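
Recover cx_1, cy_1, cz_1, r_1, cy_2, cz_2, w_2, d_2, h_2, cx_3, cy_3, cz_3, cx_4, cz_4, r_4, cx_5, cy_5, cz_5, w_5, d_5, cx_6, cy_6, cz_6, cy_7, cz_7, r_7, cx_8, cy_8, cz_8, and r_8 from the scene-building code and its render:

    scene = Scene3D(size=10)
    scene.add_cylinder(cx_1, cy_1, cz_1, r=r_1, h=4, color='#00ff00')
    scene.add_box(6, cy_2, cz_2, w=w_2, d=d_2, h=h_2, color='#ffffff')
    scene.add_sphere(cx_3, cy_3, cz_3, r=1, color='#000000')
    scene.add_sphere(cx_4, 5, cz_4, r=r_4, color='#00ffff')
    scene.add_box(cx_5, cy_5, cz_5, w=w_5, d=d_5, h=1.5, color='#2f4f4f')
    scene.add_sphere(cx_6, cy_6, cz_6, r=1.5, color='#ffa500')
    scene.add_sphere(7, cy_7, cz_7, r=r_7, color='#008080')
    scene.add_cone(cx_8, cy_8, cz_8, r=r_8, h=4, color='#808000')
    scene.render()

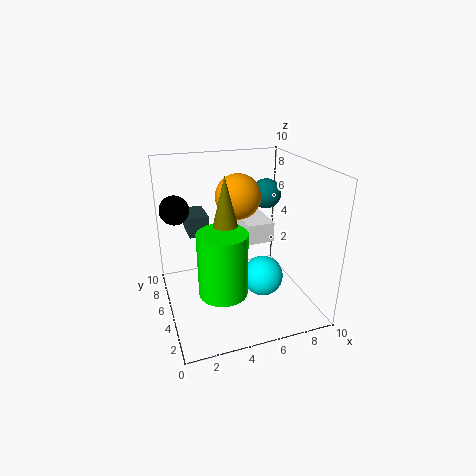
cx_1 = 3, cy_1 = 2, cz_1 = 3, r_1 = 1.5, cy_2 = 5.5, cz_2 = 4, w_2 = 2, d_2 = 3, h_2 = 1.5, cx_3 = 1, cy_3 = 6.5, cz_3 = 7, cx_4 = 7, cz_4 = 1.5, r_4 = 1.5, cx_5 = 2, cy_5 = 7, cz_5 = 4.5, w_5 = 1.5, d_5 = 2.5, cx_6 = 5, cy_6 = 5, cz_6 = 8, cy_7 = 5, cz_7 = 8, r_7 = 1, cx_8 = 3.5, cy_8 = 3, cz_8 = 6, r_8 = 1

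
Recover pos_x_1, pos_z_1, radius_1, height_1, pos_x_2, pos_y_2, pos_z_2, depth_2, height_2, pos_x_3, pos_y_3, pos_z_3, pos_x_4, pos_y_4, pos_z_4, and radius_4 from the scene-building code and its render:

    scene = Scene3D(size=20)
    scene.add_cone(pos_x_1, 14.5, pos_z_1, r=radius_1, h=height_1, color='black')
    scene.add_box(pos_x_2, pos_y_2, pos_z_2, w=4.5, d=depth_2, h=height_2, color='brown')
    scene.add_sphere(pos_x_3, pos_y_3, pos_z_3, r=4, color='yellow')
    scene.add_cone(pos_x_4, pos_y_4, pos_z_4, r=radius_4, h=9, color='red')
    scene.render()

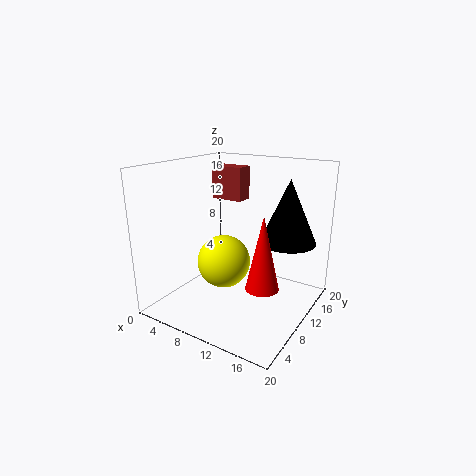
pos_x_1 = 15.5, pos_z_1 = 9, radius_1 = 4, height_1 = 9, pos_x_2 = 5.5, pos_y_2 = 10.5, pos_z_2 = 15, depth_2 = 2.5, height_2 = 4.5, pos_x_3 = 6.5, pos_y_3 = 11.5, pos_z_3 = 5, pos_x_4 = 16.5, pos_y_4 = 5, pos_z_4 = 6.5, radius_4 = 2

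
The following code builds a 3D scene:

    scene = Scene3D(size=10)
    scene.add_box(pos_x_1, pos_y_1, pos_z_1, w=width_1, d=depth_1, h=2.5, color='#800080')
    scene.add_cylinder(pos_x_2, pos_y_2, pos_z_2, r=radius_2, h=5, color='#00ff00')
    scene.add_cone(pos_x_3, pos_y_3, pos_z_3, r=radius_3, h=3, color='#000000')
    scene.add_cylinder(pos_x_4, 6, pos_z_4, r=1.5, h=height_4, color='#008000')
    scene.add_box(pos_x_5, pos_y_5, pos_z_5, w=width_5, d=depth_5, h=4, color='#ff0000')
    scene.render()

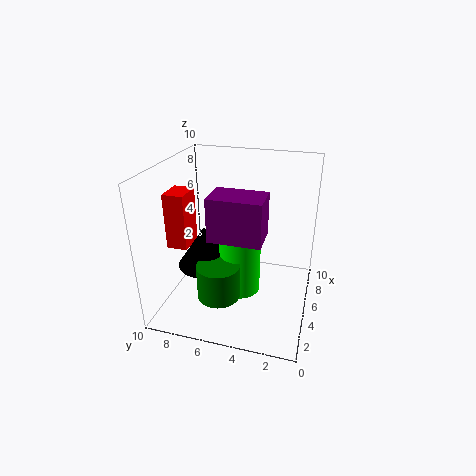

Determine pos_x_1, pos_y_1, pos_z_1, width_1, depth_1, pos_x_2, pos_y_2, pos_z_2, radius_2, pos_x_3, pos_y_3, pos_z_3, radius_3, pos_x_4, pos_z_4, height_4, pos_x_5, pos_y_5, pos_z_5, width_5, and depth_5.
pos_x_1 = 0.5
pos_y_1 = 2.5
pos_z_1 = 7
width_1 = 2
depth_1 = 3
pos_x_2 = 5.5
pos_y_2 = 5
pos_z_2 = 0.5
radius_2 = 1.5
pos_x_3 = 5
pos_y_3 = 7.5
pos_z_3 = 2.5
radius_3 = 2
pos_x_4 = 3.5
pos_z_4 = 1
height_4 = 2.5
pos_x_5 = 4
pos_y_5 = 8.5
pos_z_5 = 4
width_5 = 2
depth_5 = 1.5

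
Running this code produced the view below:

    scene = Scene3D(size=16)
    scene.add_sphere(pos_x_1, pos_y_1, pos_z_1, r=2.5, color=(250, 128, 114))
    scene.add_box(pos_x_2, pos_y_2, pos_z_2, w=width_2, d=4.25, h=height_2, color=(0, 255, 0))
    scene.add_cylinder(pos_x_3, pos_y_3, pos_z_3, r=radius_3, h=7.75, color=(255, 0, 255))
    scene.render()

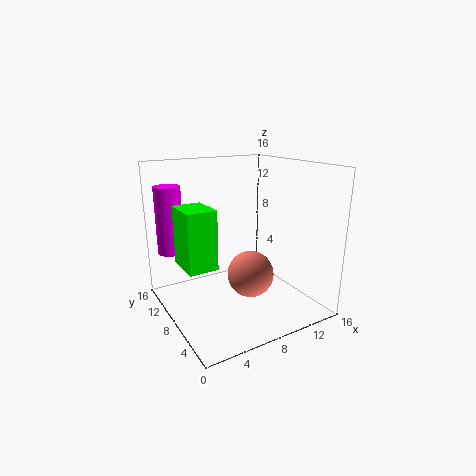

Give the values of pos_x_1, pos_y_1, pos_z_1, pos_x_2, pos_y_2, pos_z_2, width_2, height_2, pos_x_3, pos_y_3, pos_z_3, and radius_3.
pos_x_1 = 8.25; pos_y_1 = 5.75; pos_z_1 = 4.5; pos_x_2 = 1.75; pos_y_2 = 7; pos_z_2 = 5.25; width_2 = 3.25; height_2 = 6.5; pos_x_3 = 2; pos_y_3 = 13.25; pos_z_3 = 5.75; radius_3 = 1.5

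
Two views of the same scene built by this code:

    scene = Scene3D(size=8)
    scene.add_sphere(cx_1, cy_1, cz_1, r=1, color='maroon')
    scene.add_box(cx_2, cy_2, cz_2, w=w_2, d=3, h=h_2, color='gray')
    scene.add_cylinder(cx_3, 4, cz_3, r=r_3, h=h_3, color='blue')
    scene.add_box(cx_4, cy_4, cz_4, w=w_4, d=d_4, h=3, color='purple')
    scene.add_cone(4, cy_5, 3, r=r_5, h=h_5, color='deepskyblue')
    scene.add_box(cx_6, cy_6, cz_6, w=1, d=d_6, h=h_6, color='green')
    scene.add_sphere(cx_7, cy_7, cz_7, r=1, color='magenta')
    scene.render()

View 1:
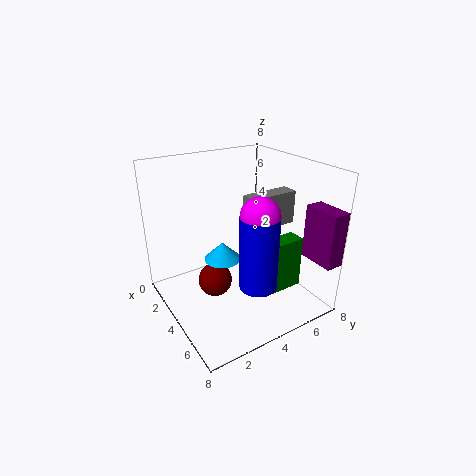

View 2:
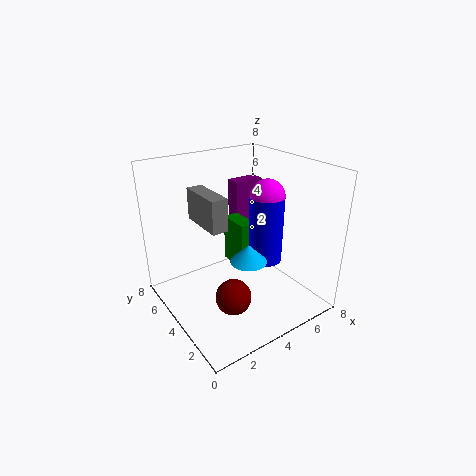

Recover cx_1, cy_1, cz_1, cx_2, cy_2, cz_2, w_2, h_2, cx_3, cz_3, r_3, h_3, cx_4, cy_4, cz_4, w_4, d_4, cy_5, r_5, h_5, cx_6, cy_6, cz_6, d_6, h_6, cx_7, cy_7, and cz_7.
cx_1 = 3, cy_1 = 3, cz_1 = 1, cx_2 = 3, cy_2 = 5, cz_2 = 4, w_2 = 1, h_2 = 2, cx_3 = 6, cz_3 = 2, r_3 = 1, h_3 = 4, cx_4 = 6, cy_4 = 7, cz_4 = 3, w_4 = 2, d_4 = 1, cy_5 = 3, r_5 = 1, h_5 = 1, cx_6 = 5, cy_6 = 5, cz_6 = 1, d_6 = 2, h_6 = 3, cx_7 = 6, cy_7 = 4, cz_7 = 6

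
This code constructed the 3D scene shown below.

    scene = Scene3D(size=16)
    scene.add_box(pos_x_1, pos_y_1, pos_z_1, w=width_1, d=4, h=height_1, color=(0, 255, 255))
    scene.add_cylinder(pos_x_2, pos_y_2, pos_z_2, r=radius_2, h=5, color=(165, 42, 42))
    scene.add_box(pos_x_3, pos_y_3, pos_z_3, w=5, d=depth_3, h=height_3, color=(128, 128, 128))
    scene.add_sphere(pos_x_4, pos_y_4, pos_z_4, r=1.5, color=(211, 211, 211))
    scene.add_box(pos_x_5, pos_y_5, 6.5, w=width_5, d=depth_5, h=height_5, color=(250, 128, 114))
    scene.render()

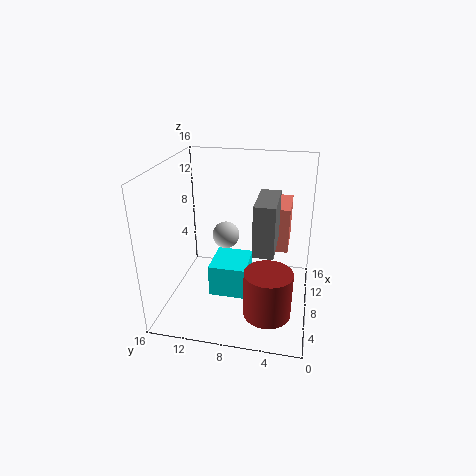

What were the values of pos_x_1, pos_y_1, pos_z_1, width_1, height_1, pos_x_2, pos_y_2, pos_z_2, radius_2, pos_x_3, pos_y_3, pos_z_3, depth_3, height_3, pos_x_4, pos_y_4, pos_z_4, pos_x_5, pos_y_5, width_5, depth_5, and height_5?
pos_x_1 = 4.5, pos_y_1 = 6.5, pos_z_1 = 2.5, width_1 = 4.5, height_1 = 3.5, pos_x_2 = 4, pos_y_2 = 4, pos_z_2 = 1.5, radius_2 = 2.5, pos_x_3 = 2.5, pos_y_3 = 3.5, pos_z_3 = 9, depth_3 = 2, height_3 = 5, pos_x_4 = 8.5, pos_y_4 = 9.5, pos_z_4 = 8, pos_x_5 = 8.5, pos_y_5 = 2.5, width_5 = 5, depth_5 = 2, height_5 = 5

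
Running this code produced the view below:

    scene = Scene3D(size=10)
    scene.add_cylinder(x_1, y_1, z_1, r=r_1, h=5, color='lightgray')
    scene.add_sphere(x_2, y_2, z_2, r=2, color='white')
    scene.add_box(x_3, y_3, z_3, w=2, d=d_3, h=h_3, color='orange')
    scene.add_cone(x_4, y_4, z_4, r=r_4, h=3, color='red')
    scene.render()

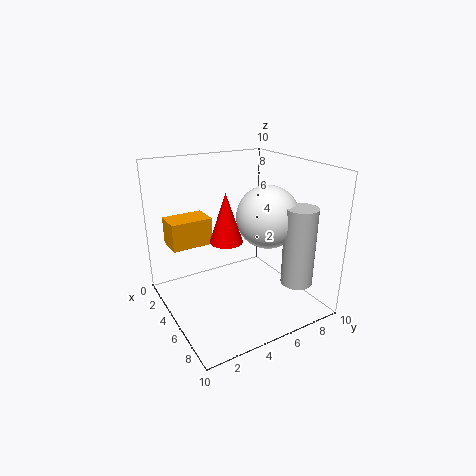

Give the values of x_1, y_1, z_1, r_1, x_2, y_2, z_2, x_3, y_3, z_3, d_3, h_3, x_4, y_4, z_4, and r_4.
x_1 = 9; y_1 = 7; z_1 = 3; r_1 = 1; x_2 = 7; y_2 = 6; z_2 = 7; x_3 = 1; y_3 = 1; z_3 = 4; d_3 = 3; h_3 = 2; x_4 = 7; y_4 = 3; z_4 = 6; r_4 = 1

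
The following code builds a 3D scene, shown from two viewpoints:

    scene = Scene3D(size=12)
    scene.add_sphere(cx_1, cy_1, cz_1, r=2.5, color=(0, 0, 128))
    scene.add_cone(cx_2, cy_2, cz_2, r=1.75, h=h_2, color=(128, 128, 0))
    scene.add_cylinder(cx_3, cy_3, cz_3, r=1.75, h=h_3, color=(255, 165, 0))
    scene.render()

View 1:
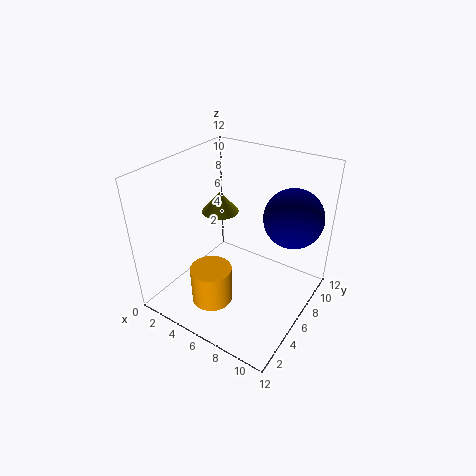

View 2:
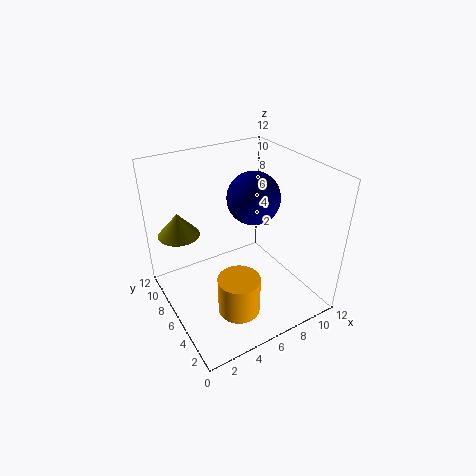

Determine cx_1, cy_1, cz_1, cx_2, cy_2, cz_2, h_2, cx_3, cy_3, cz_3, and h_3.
cx_1 = 9.5
cy_1 = 9
cz_1 = 7.5
cx_2 = 2
cy_2 = 9
cz_2 = 6
h_2 = 2
cx_3 = 4.75
cy_3 = 3.75
cz_3 = 0.5
h_3 = 3.25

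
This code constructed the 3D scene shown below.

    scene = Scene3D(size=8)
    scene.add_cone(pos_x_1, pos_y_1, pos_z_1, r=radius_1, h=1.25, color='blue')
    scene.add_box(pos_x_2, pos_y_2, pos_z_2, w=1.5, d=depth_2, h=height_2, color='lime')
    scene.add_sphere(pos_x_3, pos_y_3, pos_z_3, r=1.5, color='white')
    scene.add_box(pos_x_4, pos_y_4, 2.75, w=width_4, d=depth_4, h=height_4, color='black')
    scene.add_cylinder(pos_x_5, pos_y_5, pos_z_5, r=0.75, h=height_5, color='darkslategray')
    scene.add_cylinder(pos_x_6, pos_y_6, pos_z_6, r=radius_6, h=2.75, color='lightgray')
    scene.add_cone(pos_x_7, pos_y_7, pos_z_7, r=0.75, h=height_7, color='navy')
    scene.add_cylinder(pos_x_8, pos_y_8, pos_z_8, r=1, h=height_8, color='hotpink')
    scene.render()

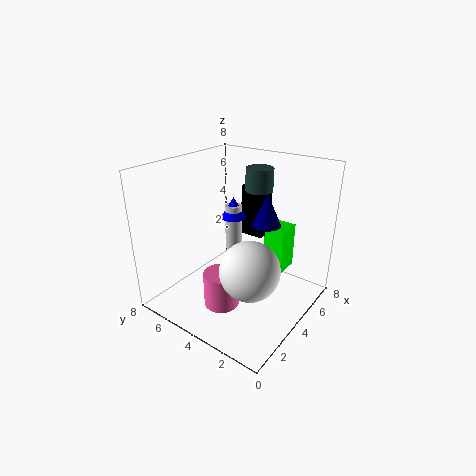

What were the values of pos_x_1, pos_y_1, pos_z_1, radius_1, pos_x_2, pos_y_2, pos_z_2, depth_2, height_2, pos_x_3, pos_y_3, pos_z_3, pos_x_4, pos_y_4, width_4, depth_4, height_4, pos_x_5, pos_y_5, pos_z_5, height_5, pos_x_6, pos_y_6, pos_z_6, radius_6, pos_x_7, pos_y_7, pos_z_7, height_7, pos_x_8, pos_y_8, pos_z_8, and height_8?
pos_x_1 = 5.25; pos_y_1 = 5.25; pos_z_1 = 4.5; radius_1 = 0.75; pos_x_2 = 6; pos_y_2 = 2.25; pos_z_2 = 1.25; depth_2 = 1.25; height_2 = 2.75; pos_x_3 = 2.25; pos_y_3 = 2; pos_z_3 = 3.5; pos_x_4 = 6.75; pos_y_4 = 4.25; width_4 = 1.25; depth_4 = 1.5; height_4 = 3.25; pos_x_5 = 5.25; pos_y_5 = 3.5; pos_z_5 = 6.5; height_5 = 1.25; pos_x_6 = 5.25; pos_y_6 = 5.25; pos_z_6 = 2.5; radius_6 = 0.5; pos_x_7 = 4.5; pos_y_7 = 2.5; pos_z_7 = 5; height_7 = 1.75; pos_x_8 = 2.75; pos_y_8 = 4.25; pos_z_8 = 0.25; height_8 = 2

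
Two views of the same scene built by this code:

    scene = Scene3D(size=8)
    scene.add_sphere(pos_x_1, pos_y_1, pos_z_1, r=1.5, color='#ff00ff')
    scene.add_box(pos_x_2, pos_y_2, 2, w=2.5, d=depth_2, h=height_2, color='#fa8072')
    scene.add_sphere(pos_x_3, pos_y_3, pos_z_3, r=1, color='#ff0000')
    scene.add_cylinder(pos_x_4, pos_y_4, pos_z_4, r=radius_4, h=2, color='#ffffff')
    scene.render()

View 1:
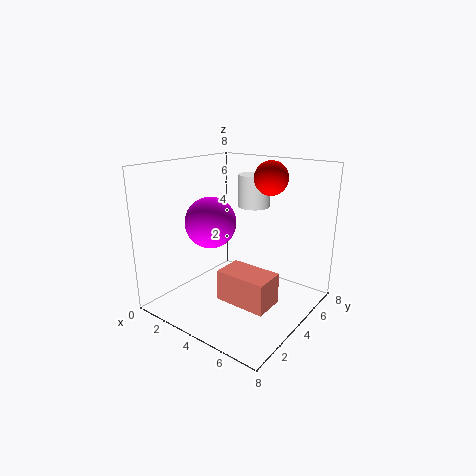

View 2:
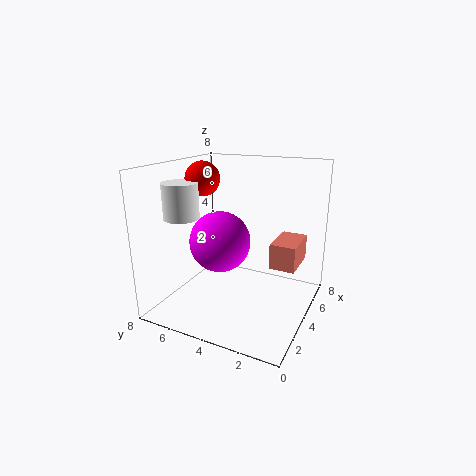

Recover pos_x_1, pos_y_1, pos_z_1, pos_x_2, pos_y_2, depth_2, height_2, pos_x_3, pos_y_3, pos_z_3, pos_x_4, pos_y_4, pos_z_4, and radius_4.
pos_x_1 = 2, pos_y_1 = 4, pos_z_1 = 4.5, pos_x_2 = 5, pos_y_2 = 1, depth_2 = 1.5, height_2 = 1.5, pos_x_3 = 4.5, pos_y_3 = 6.5, pos_z_3 = 7, pos_x_4 = 3, pos_y_4 = 7, pos_z_4 = 5, radius_4 = 1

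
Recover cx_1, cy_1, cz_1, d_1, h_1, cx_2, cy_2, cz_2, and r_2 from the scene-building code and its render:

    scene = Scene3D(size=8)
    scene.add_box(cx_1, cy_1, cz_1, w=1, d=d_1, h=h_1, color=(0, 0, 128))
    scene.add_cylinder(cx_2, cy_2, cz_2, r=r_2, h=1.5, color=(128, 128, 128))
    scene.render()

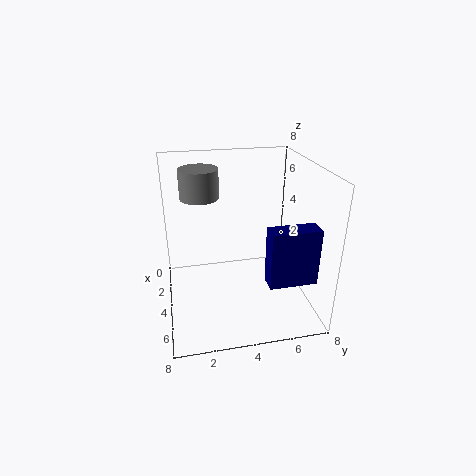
cx_1 = 6
cy_1 = 5
cz_1 = 2.5
d_1 = 2.5
h_1 = 3
cx_2 = 4
cy_2 = 2
cz_2 = 6.5
r_2 = 1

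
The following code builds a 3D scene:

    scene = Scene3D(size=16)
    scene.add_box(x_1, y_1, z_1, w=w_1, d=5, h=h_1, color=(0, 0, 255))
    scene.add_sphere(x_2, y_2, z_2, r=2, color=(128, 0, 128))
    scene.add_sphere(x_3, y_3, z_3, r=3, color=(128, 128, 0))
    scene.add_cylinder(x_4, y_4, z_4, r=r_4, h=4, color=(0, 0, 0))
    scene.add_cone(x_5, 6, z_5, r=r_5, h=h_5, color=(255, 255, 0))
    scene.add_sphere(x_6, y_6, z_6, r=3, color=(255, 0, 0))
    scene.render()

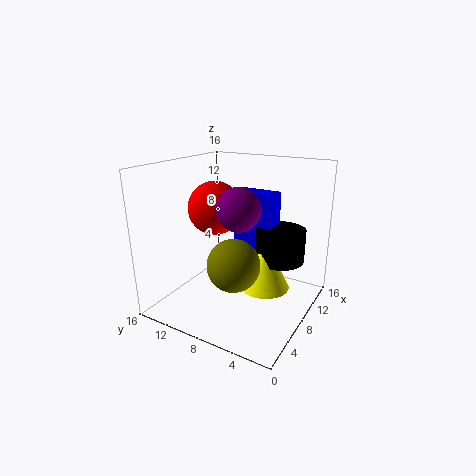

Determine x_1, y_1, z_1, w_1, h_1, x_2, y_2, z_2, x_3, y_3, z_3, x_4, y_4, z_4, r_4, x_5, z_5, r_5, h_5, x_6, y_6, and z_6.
x_1 = 12; y_1 = 6; z_1 = 5; w_1 = 3; h_1 = 7; x_2 = 3; y_2 = 5; z_2 = 13; x_3 = 7; y_3 = 8; z_3 = 5; x_4 = 13; y_4 = 5; z_4 = 4; r_4 = 3; x_5 = 11; z_5 = 1; r_5 = 3; h_5 = 6; x_6 = 8; y_6 = 11; z_6 = 11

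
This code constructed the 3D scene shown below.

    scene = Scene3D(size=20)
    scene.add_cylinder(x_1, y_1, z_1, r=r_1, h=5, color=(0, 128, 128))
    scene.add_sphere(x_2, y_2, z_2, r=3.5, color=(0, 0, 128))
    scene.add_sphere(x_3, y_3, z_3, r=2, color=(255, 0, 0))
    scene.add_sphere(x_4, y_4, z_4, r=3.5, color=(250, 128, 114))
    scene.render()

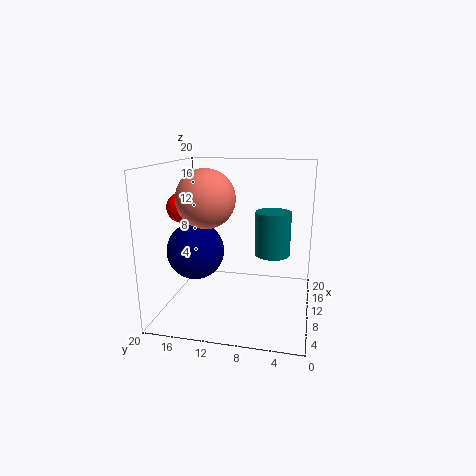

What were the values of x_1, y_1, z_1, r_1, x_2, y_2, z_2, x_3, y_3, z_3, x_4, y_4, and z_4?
x_1 = 3.5, y_1 = 4.5, z_1 = 10.5, r_1 = 2, x_2 = 4, y_2 = 14, z_2 = 10, x_3 = 7.5, y_3 = 17, z_3 = 14.5, x_4 = 4, y_4 = 12.5, z_4 = 16.5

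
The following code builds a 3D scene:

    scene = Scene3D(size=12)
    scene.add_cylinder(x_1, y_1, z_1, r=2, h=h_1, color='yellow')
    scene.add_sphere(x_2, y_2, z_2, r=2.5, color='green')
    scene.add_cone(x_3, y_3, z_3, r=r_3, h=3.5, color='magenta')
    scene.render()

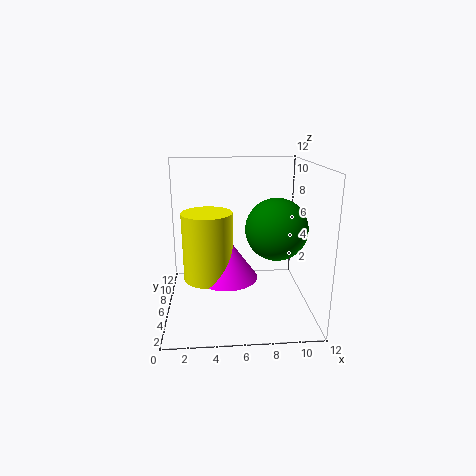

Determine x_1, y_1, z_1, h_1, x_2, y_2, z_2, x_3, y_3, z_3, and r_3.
x_1 = 3.5, y_1 = 5, z_1 = 3, h_1 = 5.5, x_2 = 9, y_2 = 5, z_2 = 7, x_3 = 5, y_3 = 5, z_3 = 3, r_3 = 2.5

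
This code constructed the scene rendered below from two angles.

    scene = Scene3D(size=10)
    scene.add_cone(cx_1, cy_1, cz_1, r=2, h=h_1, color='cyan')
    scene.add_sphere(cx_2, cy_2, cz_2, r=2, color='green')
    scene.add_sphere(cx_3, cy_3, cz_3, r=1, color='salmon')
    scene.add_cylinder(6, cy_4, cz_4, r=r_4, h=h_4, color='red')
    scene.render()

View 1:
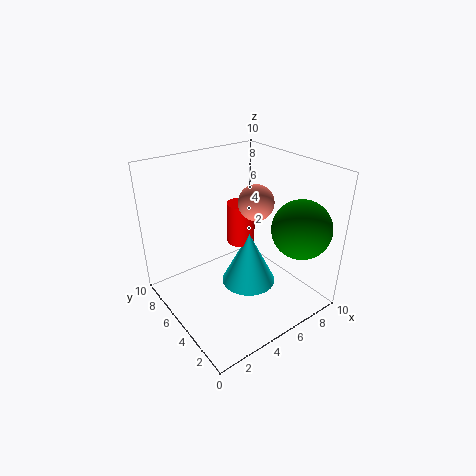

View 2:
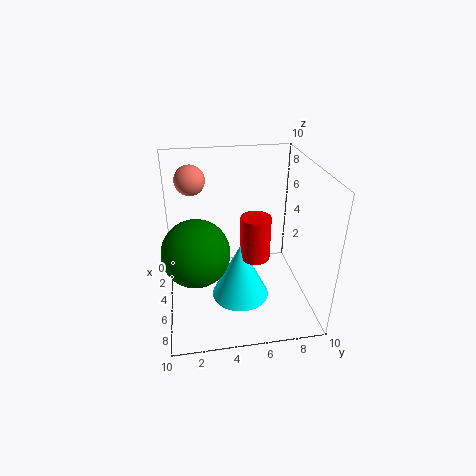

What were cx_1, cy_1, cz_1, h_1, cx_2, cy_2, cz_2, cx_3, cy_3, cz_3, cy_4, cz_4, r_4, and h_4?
cx_1 = 6
cy_1 = 5
cz_1 = 1
h_1 = 4
cx_2 = 8
cy_2 = 2
cz_2 = 6
cx_3 = 4
cy_3 = 2
cz_3 = 9
cy_4 = 6
cz_4 = 4
r_4 = 1
h_4 = 3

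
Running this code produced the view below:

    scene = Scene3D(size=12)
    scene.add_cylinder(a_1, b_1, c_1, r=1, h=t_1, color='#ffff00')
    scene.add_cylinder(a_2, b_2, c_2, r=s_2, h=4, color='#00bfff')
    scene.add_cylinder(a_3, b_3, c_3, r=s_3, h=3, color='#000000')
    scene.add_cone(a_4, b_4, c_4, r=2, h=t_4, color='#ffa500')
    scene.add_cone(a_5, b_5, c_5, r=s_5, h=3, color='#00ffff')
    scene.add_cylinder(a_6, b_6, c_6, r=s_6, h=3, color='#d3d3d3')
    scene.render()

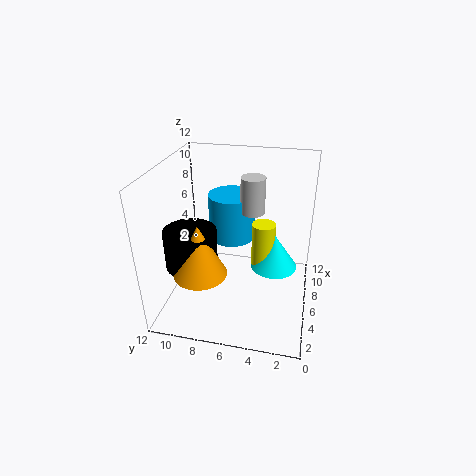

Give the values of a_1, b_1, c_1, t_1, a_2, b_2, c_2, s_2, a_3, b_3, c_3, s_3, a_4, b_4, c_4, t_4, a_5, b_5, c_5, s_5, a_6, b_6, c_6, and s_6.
a_1 = 7
b_1 = 4
c_1 = 3
t_1 = 4
a_2 = 8
b_2 = 7
c_2 = 5
s_2 = 2
a_3 = 3
b_3 = 9
c_3 = 5
s_3 = 2
a_4 = 2
b_4 = 8
c_4 = 5
t_4 = 4
a_5 = 7
b_5 = 3
c_5 = 3
s_5 = 2
a_6 = 7
b_6 = 5
c_6 = 8
s_6 = 1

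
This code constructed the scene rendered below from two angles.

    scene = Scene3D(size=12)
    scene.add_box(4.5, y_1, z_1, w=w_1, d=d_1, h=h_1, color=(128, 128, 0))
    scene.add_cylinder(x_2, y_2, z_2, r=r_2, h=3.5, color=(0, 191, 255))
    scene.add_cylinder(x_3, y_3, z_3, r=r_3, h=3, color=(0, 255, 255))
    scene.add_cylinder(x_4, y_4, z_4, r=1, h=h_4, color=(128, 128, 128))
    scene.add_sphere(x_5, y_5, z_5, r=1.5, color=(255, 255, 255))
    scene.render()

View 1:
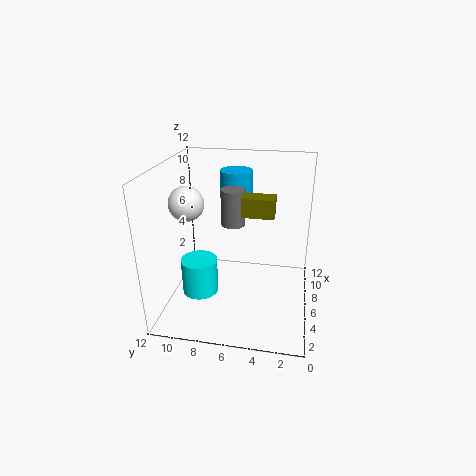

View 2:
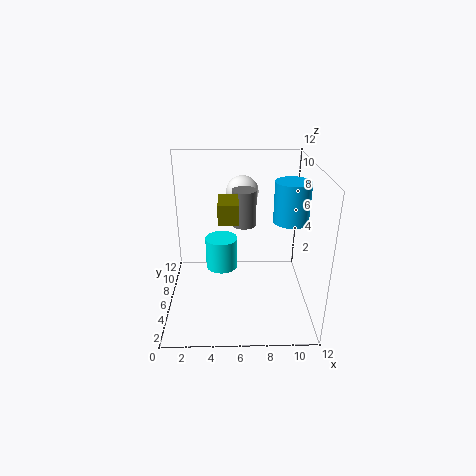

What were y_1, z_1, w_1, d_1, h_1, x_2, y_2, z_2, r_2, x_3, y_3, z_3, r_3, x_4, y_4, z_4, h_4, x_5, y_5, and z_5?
y_1 = 3, z_1 = 8.5, w_1 = 1.5, d_1 = 2.5, h_1 = 1.5, x_2 = 10.5, y_2 = 7, z_2 = 7, r_2 = 1.5, x_3 = 4.5, y_3 = 9, z_3 = 1.5, r_3 = 1.5, x_4 = 6.5, y_4 = 6.5, z_4 = 7, h_4 = 3, x_5 = 6.5, y_5 = 10.5, z_5 = 8.5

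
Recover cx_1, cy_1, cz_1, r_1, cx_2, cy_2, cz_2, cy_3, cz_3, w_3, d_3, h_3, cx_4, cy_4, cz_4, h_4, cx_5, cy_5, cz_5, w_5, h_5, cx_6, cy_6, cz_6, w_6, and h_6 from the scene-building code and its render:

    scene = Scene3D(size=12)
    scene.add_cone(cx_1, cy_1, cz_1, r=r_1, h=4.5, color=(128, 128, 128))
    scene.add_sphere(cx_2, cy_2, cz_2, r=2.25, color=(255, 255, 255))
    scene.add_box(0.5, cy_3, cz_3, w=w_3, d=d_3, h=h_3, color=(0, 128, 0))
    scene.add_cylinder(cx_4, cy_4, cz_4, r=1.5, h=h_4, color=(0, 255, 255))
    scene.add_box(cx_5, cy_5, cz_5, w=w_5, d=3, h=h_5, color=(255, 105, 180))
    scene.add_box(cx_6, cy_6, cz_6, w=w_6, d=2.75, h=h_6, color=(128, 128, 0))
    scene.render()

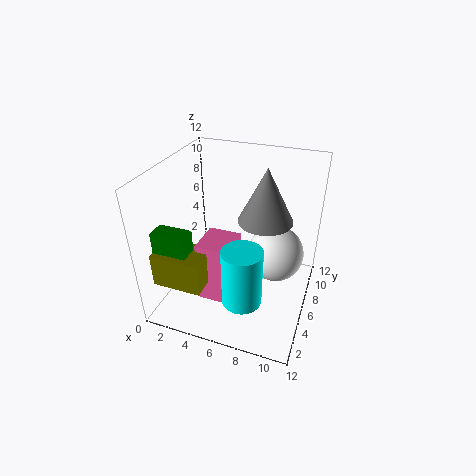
cx_1 = 8; cy_1 = 7; cz_1 = 7.5; r_1 = 2.25; cx_2 = 9.25; cy_2 = 6; cz_2 = 5.25; cy_3 = 1.75; cz_3 = 3; w_3 = 2.75; d_3 = 1.5; h_3 = 4.75; cx_4 = 7.75; cy_4 = 2; cz_4 = 3.25; h_4 = 4.5; cx_5 = 3.5; cy_5 = 3; cz_5 = 1.25; w_5 = 2.75; h_5 = 5.25; cx_6 = 0.5; cy_6 = 1.25; cz_6 = 3.25; w_6 = 4; h_6 = 2.75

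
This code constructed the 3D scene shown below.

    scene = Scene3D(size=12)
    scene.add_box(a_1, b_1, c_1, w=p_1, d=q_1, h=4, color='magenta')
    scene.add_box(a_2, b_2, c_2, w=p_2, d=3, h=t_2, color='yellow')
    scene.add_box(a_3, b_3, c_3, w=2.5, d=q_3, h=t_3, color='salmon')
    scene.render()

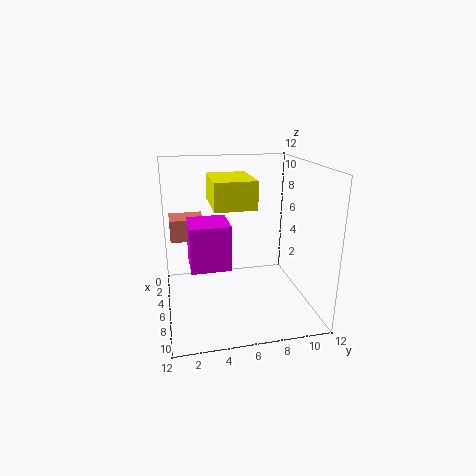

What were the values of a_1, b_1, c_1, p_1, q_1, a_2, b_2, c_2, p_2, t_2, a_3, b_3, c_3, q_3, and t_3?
a_1 = 2.5, b_1 = 2, c_1 = 3, p_1 = 3.5, q_1 = 3.5, a_2 = 6, b_2 = 3.5, c_2 = 9.5, p_2 = 4, t_2 = 2, a_3 = 1, b_3 = 0.5, c_3 = 5, q_3 = 3, t_3 = 2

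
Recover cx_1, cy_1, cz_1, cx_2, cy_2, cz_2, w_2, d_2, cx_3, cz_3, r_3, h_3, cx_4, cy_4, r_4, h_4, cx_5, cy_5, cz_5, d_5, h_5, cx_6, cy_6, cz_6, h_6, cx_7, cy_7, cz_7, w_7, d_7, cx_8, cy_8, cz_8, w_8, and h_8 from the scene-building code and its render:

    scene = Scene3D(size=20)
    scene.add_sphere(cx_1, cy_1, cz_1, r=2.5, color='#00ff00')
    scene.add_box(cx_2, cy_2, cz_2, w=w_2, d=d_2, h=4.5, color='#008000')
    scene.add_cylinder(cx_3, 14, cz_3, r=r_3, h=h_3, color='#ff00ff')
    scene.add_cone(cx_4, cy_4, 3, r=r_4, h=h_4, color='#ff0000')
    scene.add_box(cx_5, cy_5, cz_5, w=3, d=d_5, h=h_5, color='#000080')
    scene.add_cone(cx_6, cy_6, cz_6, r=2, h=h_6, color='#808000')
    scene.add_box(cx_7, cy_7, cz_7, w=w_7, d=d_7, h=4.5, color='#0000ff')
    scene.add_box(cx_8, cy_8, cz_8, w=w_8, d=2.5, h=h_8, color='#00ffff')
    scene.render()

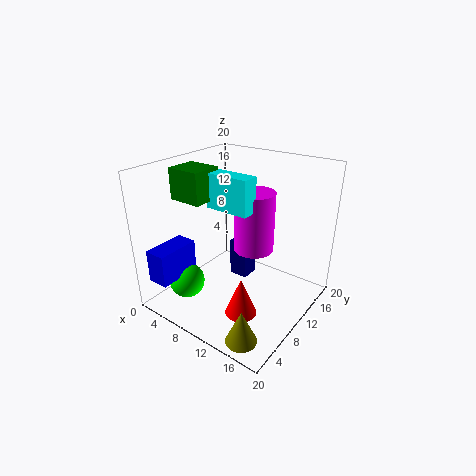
cx_1 = 4.5, cy_1 = 5, cz_1 = 3.5, cx_2 = 0.5, cy_2 = 7, cz_2 = 14.5, w_2 = 5, d_2 = 4.5, cx_3 = 10, cz_3 = 6.5, r_3 = 3, h_3 = 9, cx_4 = 14.5, cy_4 = 4.5, r_4 = 2, h_4 = 5, cx_5 = 5.5, cy_5 = 14, cz_5 = 0.5, d_5 = 3, h_5 = 6, cx_6 = 16, cy_6 = 2.5, cz_6 = 0.5, h_6 = 4.5, cx_7 = 2, cy_7 = 0.5, cz_7 = 5, w_7 = 3, d_7 = 6, cx_8 = 5, cy_8 = 9.5, cz_8 = 13.5, w_8 = 6.5, h_8 = 5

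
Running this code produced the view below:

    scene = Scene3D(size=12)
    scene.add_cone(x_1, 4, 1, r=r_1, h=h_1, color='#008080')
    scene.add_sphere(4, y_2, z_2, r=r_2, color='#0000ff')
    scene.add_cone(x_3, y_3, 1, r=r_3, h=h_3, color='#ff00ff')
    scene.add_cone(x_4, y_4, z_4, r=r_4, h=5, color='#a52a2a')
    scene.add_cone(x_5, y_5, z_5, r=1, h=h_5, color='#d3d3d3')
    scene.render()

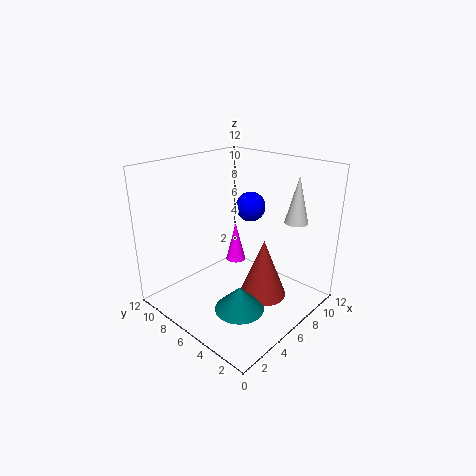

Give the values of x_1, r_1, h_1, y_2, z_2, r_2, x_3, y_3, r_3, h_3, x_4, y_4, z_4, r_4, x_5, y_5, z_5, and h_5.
x_1 = 4, r_1 = 2, h_1 = 2, y_2 = 3, z_2 = 10, r_2 = 1, x_3 = 10, y_3 = 10, r_3 = 1, h_3 = 4, x_4 = 7, y_4 = 4, z_4 = 1, r_4 = 2, x_5 = 10, y_5 = 3, z_5 = 7, h_5 = 4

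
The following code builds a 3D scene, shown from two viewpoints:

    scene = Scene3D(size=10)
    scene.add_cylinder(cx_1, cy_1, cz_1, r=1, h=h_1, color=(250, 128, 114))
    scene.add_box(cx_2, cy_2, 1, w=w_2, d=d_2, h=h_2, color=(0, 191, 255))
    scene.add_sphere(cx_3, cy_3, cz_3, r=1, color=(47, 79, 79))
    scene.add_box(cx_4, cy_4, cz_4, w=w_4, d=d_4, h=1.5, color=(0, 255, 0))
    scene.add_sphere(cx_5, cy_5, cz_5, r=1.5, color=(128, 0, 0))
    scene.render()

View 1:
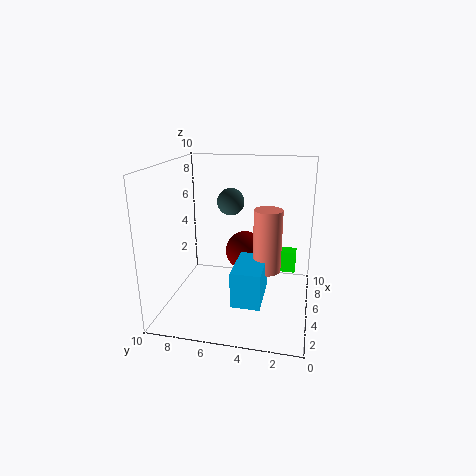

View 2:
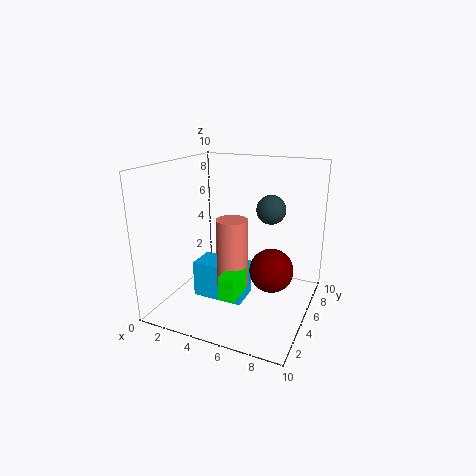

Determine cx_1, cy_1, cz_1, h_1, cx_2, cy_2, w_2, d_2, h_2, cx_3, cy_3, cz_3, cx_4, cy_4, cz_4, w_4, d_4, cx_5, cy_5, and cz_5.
cx_1 = 5.5; cy_1 = 3; cz_1 = 2.5; h_1 = 4.5; cx_2 = 2.5; cy_2 = 3; w_2 = 3.5; d_2 = 2; h_2 = 2.5; cx_3 = 7; cy_3 = 6; cz_3 = 7; cx_4 = 5.5; cy_4 = 1; cz_4 = 2.5; w_4 = 1; d_4 = 2; cx_5 = 7.5; cy_5 = 5; cz_5 = 3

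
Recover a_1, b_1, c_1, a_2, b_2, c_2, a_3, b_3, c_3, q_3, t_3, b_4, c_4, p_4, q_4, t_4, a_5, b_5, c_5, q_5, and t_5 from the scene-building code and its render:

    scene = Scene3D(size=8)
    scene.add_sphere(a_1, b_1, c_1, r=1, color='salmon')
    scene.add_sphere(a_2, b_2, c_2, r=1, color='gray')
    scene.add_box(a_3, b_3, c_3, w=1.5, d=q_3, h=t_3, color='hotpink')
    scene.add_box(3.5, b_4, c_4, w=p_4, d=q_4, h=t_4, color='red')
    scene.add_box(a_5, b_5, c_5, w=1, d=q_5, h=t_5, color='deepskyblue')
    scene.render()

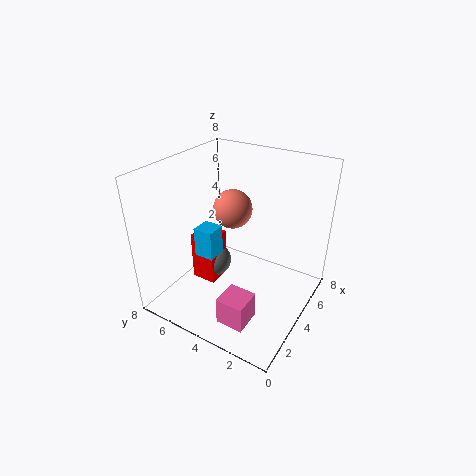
a_1 = 3.5, b_1 = 4, c_1 = 6, a_2 = 4.5, b_2 = 6, c_2 = 1.5, a_3 = 1, b_3 = 2, c_3 = 0.5, q_3 = 1.5, t_3 = 1.5, b_4 = 5.5, c_4 = 0.5, p_4 = 1.5, q_4 = 1.5, t_4 = 3, a_5 = 1.5, b_5 = 4, c_5 = 4, q_5 = 1, t_5 = 1.5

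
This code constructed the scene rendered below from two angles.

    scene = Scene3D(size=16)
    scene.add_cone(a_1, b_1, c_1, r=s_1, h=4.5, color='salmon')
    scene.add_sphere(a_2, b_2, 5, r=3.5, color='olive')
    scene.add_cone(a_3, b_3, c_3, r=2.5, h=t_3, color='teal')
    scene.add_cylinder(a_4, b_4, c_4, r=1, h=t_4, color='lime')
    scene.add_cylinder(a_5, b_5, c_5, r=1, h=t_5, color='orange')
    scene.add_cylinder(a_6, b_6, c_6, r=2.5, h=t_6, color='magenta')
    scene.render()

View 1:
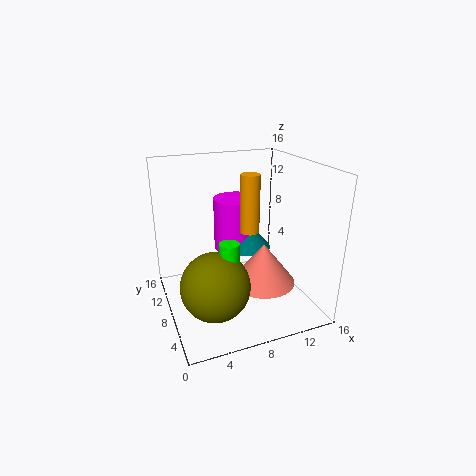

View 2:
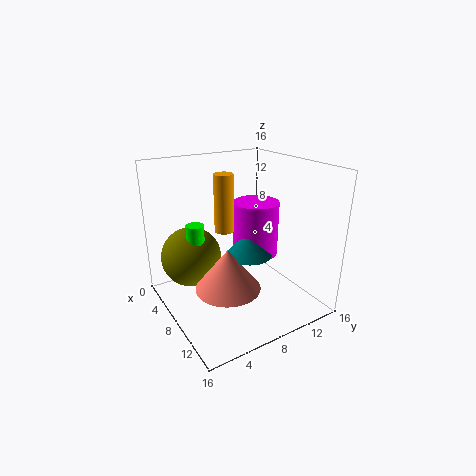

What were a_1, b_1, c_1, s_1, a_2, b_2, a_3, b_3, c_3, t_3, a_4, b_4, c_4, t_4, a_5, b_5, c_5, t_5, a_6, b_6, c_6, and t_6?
a_1 = 10
b_1 = 5.5
c_1 = 3.5
s_1 = 3.5
a_2 = 4
b_2 = 4
a_3 = 9.5
b_3 = 8.5
c_3 = 6.5
t_3 = 3
a_4 = 5.5
b_4 = 4
c_4 = 6.5
t_4 = 3
a_5 = 8.5
b_5 = 6
c_5 = 9.5
t_5 = 6
a_6 = 8.5
b_6 = 10
c_6 = 6
t_6 = 6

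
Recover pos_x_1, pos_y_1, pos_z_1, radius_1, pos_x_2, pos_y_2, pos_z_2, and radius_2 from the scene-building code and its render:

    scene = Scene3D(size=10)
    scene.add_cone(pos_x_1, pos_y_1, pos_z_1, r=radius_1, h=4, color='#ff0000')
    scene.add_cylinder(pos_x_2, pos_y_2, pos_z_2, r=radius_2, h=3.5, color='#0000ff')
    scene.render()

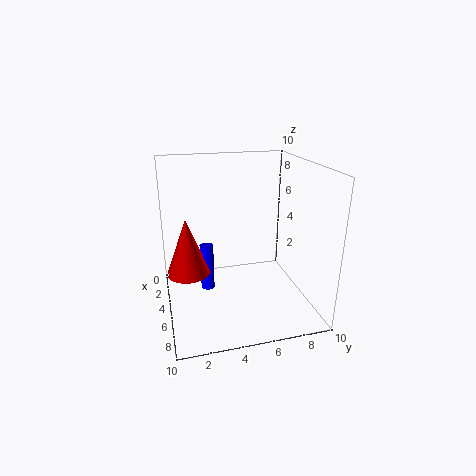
pos_x_1 = 4.5, pos_y_1 = 1.5, pos_z_1 = 2.5, radius_1 = 1.5, pos_x_2 = 3.5, pos_y_2 = 3, pos_z_2 = 0.5, radius_2 = 0.5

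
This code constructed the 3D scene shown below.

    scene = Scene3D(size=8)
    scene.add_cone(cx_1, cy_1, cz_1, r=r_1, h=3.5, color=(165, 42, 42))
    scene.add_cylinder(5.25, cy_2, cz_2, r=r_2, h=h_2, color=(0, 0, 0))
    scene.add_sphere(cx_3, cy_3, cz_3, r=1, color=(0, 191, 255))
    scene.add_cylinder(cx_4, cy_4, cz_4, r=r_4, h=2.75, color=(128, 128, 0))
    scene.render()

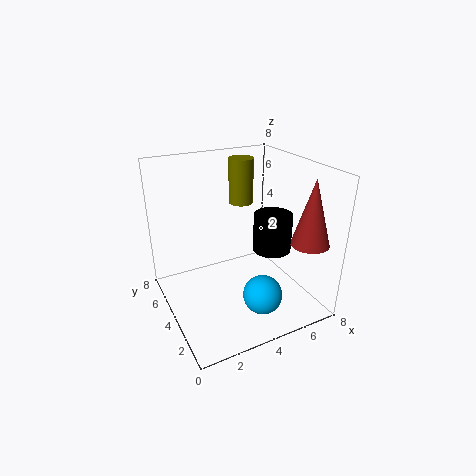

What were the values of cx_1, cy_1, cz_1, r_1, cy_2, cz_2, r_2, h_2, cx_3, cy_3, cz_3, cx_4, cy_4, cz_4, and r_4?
cx_1 = 6.75, cy_1 = 1.25, cz_1 = 4.25, r_1 = 1, cy_2 = 2.5, cz_2 = 3.75, r_2 = 1, h_2 = 2, cx_3 = 4, cy_3 = 1.25, cz_3 = 2, cx_4 = 5.5, cy_4 = 6.5, cz_4 = 5, r_4 = 0.75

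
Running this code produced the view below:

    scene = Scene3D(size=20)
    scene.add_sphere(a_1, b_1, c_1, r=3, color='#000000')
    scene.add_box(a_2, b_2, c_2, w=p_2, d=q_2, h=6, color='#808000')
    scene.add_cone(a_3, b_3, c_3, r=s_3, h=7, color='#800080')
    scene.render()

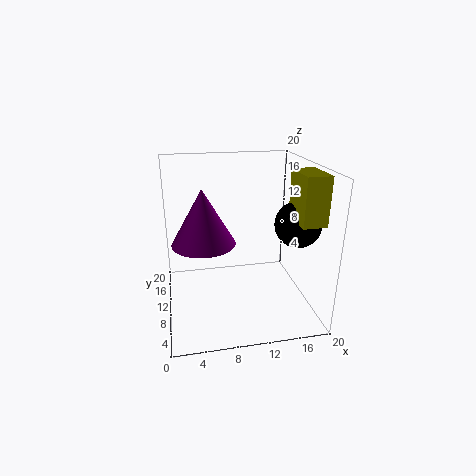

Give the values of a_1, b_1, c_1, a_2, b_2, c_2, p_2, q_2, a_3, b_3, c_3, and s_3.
a_1 = 17; b_1 = 6; c_1 = 13; a_2 = 16; b_2 = 2; c_2 = 14; p_2 = 3; q_2 = 5; a_3 = 5; b_3 = 7; c_3 = 11; s_3 = 4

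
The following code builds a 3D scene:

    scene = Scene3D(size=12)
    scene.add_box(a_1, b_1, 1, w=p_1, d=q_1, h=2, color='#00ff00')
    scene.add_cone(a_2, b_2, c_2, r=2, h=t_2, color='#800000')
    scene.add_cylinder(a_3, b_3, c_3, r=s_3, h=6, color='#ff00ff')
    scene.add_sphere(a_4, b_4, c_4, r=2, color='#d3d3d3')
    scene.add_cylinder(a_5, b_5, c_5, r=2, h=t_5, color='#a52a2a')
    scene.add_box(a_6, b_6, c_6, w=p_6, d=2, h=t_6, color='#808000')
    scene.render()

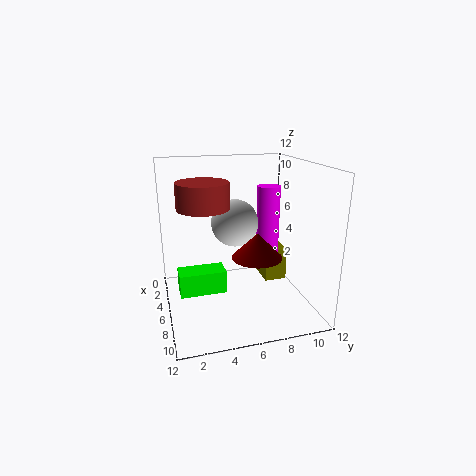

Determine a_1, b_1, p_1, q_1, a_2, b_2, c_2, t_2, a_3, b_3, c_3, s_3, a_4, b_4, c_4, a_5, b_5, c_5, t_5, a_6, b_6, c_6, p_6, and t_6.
a_1 = 4; b_1 = 1; p_1 = 2; q_1 = 4; a_2 = 8; b_2 = 7; c_2 = 5; t_2 = 2; a_3 = 5; b_3 = 9; c_3 = 4; s_3 = 1; a_4 = 5; b_4 = 6; c_4 = 7; a_5 = 7; b_5 = 3; c_5 = 9; t_5 = 2; a_6 = 1; b_6 = 9; c_6 = 1; p_6 = 4; t_6 = 3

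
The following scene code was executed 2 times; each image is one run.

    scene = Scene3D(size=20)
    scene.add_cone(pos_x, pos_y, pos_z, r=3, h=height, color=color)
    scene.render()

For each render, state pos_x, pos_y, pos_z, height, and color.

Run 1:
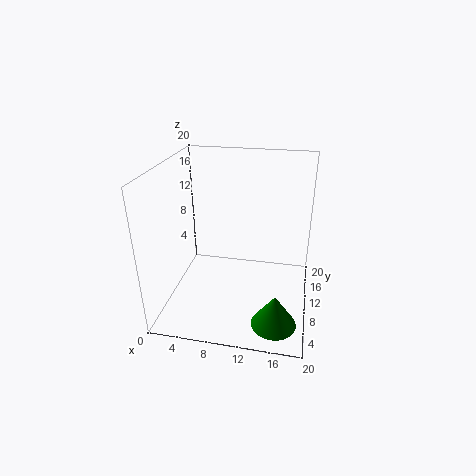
pos_x = 16, pos_y = 4.5, pos_z = 0.5, height = 4.5, color = 'green'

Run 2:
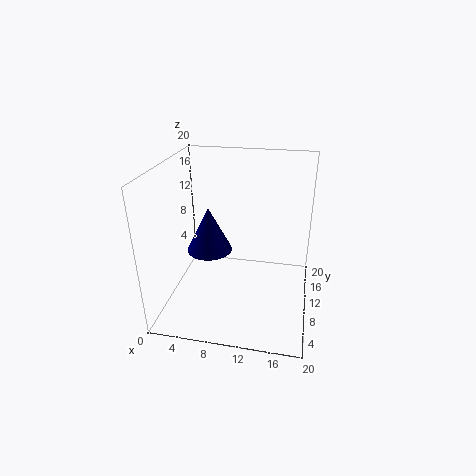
pos_x = 6.5, pos_y = 8, pos_z = 9, height = 6, color = 'navy'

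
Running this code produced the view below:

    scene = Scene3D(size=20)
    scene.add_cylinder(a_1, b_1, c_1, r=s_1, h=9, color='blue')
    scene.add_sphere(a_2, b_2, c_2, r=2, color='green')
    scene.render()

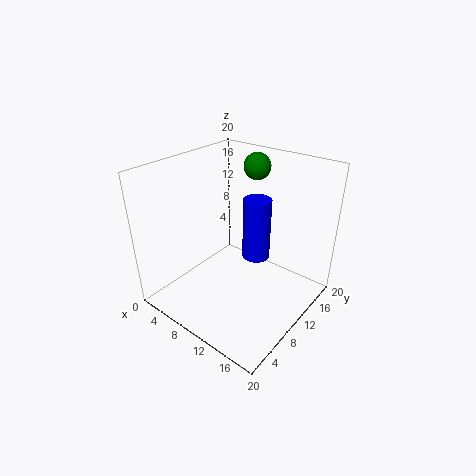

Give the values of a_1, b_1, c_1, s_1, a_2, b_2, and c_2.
a_1 = 11
b_1 = 13
c_1 = 6
s_1 = 2
a_2 = 8
b_2 = 17
c_2 = 18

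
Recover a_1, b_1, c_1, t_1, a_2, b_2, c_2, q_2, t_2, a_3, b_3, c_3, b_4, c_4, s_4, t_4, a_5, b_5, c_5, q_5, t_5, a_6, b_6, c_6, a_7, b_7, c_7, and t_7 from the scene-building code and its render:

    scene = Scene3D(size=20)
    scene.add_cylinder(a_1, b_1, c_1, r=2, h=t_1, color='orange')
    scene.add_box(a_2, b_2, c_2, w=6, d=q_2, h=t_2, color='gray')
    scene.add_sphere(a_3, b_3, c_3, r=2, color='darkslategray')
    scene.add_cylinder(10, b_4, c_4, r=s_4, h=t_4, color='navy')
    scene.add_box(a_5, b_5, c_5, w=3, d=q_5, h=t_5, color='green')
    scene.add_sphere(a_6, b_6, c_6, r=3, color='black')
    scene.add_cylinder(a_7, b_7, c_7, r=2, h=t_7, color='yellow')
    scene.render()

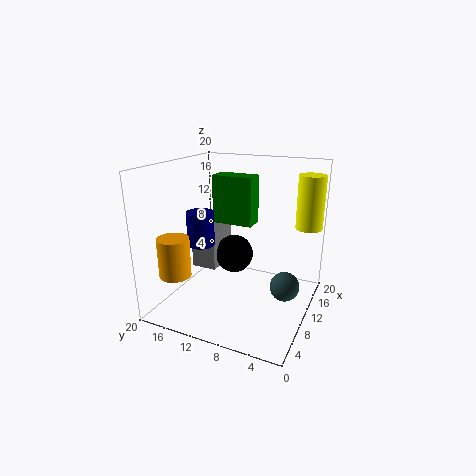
a_1 = 2; b_1 = 15; c_1 = 7; t_1 = 5; a_2 = 12; b_2 = 15; c_2 = 3; q_2 = 4; t_2 = 6; a_3 = 10; b_3 = 3; c_3 = 4; b_4 = 16; c_4 = 8; s_4 = 2; t_4 = 5; a_5 = 12; b_5 = 9; c_5 = 11; q_5 = 6; t_5 = 7; a_6 = 15; b_6 = 13; c_6 = 5; a_7 = 18; b_7 = 2; c_7 = 10; t_7 = 8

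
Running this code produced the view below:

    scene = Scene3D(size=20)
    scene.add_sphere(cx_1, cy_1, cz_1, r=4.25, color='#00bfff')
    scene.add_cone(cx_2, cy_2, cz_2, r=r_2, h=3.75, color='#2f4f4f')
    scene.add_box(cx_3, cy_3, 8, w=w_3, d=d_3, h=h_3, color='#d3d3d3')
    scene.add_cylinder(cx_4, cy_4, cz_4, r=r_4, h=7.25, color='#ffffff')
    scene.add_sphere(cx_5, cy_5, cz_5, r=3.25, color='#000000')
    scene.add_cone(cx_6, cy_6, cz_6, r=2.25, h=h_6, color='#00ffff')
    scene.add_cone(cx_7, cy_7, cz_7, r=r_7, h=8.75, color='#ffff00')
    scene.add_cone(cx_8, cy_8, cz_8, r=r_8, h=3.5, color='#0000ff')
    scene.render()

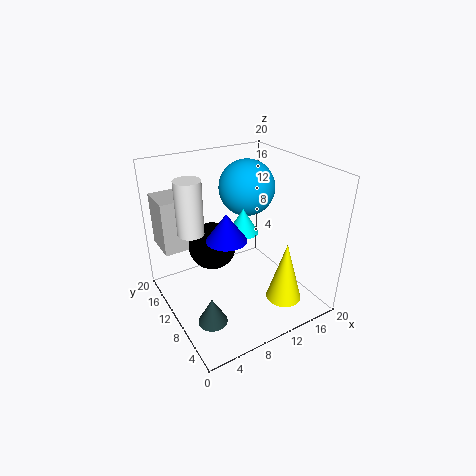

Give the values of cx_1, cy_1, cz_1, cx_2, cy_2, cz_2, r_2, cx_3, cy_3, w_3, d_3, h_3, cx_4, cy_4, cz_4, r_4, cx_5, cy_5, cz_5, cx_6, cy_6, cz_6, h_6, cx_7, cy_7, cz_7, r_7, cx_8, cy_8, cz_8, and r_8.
cx_1 = 14.75; cy_1 = 15.25; cz_1 = 14.75; cx_2 = 4; cy_2 = 6.75; cz_2 = 0.25; r_2 = 2; cx_3 = 0.75; cy_3 = 13.75; w_3 = 4.25; d_3 = 5; h_3 = 7.5; cx_4 = 3.75; cy_4 = 11.5; cz_4 = 11.75; r_4 = 1.75; cx_5 = 6.75; cy_5 = 11.5; cz_5 = 9; cx_6 = 12.25; cy_6 = 12.25; cz_6 = 9.25; h_6 = 3.75; cx_7 = 14.75; cy_7 = 5; cz_7 = 1.25; r_7 = 2.5; cx_8 = 6.25; cy_8 = 6.5; cz_8 = 12.5; r_8 = 2.5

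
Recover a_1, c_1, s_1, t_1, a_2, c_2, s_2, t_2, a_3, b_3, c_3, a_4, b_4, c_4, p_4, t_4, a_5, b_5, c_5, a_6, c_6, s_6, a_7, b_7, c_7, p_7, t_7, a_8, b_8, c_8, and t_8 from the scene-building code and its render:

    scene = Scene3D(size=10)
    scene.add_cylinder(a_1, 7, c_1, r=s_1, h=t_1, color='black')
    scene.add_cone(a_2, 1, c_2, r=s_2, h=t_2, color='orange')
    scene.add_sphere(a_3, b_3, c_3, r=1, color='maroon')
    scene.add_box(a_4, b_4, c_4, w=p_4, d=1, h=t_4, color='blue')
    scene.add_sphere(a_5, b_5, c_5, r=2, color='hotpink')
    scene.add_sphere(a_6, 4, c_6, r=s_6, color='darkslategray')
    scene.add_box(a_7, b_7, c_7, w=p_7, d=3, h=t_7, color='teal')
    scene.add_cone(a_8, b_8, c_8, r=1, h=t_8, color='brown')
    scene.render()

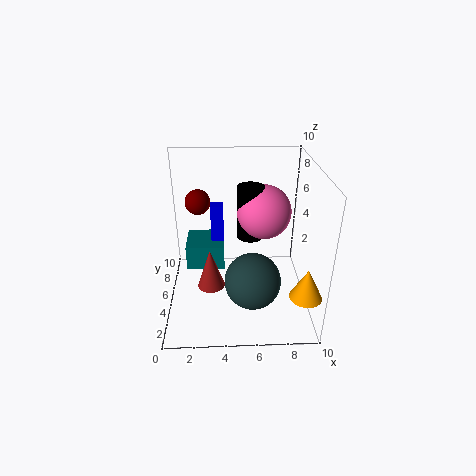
a_1 = 6
c_1 = 4
s_1 = 1
t_1 = 4
a_2 = 9
c_2 = 3
s_2 = 1
t_2 = 2
a_3 = 2
b_3 = 9
c_3 = 6
a_4 = 3
b_4 = 8
c_4 = 2
p_4 = 1
t_4 = 4
a_5 = 7
b_5 = 7
c_5 = 6
a_6 = 6
c_6 = 2
s_6 = 2
a_7 = 1
b_7 = 7
c_7 = 1
p_7 = 3
t_7 = 2
a_8 = 3
b_8 = 5
c_8 = 1
t_8 = 3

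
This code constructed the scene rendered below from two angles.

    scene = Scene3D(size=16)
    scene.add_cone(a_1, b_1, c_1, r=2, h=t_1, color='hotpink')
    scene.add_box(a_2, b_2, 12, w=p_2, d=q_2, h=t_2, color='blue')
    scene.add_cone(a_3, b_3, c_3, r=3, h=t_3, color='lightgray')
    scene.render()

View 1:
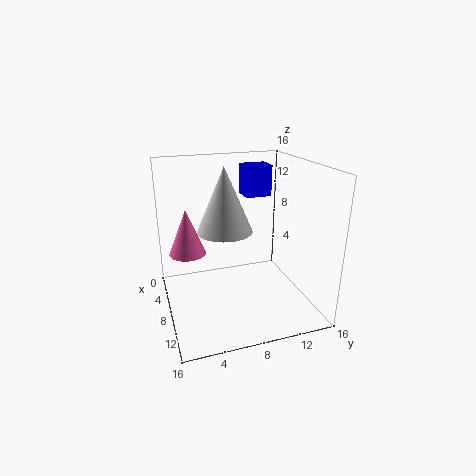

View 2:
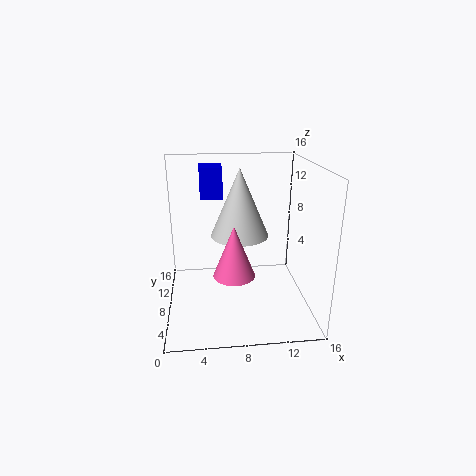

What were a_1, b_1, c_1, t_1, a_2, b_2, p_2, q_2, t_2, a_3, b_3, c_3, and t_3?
a_1 = 7
b_1 = 2.5
c_1 = 6.5
t_1 = 5
a_2 = 4
b_2 = 9.5
p_2 = 2.5
q_2 = 3
t_2 = 3.5
a_3 = 8
b_3 = 6.5
c_3 = 9
t_3 = 7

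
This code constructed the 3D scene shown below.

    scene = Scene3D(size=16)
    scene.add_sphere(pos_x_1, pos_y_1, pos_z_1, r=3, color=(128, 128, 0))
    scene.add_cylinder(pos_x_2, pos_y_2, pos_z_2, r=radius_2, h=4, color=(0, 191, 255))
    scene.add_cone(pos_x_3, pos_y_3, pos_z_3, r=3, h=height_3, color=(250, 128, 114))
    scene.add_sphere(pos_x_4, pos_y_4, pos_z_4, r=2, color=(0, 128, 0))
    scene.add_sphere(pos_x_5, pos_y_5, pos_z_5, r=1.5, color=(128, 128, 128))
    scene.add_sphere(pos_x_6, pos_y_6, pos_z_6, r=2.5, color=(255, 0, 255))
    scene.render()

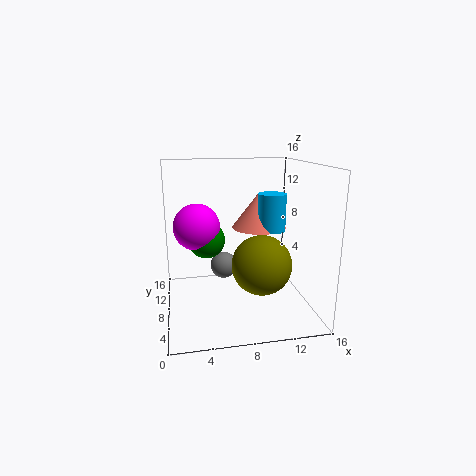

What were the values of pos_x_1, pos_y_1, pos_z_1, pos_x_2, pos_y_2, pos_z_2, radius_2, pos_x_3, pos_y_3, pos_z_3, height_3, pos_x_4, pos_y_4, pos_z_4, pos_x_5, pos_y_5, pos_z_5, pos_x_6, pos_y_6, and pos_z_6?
pos_x_1 = 9.5, pos_y_1 = 3.5, pos_z_1 = 6.5, pos_x_2 = 11.5, pos_y_2 = 7, pos_z_2 = 9, radius_2 = 1.5, pos_x_3 = 10.5, pos_y_3 = 8.5, pos_z_3 = 9, height_3 = 4, pos_x_4 = 4.5, pos_y_4 = 8, pos_z_4 = 8, pos_x_5 = 6.5, pos_y_5 = 9, pos_z_5 = 4.5, pos_x_6 = 3.5, pos_y_6 = 8, pos_z_6 = 9.5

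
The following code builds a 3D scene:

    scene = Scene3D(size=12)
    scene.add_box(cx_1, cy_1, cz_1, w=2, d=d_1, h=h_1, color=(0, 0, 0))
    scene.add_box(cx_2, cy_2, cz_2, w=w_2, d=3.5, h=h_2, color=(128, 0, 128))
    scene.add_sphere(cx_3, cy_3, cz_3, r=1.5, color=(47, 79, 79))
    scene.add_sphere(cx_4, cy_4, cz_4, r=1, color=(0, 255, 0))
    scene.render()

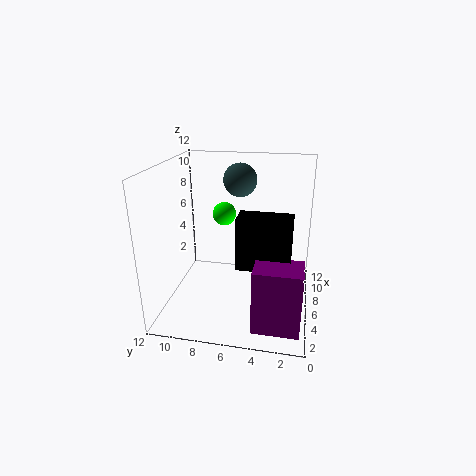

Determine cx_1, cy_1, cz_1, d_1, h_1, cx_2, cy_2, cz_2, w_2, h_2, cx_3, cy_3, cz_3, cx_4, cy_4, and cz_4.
cx_1 = 2.5
cy_1 = 1.5
cz_1 = 5
d_1 = 4
h_1 = 4
cx_2 = 0.5
cy_2 = 0.5
cz_2 = 1
w_2 = 2.5
h_2 = 5
cx_3 = 9.5
cy_3 = 6.5
cz_3 = 10
cx_4 = 7.5
cy_4 = 7.5
cz_4 = 7.5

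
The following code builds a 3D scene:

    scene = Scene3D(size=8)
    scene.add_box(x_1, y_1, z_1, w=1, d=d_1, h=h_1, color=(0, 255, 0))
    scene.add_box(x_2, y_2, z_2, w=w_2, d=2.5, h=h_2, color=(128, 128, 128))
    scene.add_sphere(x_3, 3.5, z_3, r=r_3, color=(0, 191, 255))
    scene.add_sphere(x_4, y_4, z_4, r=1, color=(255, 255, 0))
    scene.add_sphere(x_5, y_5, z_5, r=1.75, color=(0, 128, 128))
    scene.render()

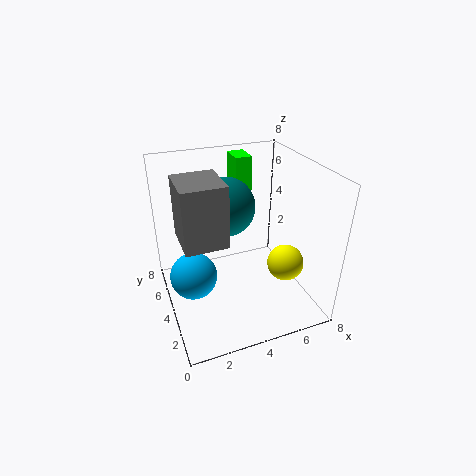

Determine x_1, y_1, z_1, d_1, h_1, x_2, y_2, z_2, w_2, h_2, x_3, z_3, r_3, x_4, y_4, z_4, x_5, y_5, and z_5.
x_1 = 4.75
y_1 = 6.25
z_1 = 5.5
d_1 = 1.5
h_1 = 2.25
x_2 = 0.75
y_2 = 2.5
z_2 = 4.5
w_2 = 2.25
h_2 = 3.25
x_3 = 1.25
z_3 = 2.5
r_3 = 1.25
x_4 = 6.25
y_4 = 2.5
z_4 = 2.75
x_5 = 4
y_5 = 6
z_5 = 5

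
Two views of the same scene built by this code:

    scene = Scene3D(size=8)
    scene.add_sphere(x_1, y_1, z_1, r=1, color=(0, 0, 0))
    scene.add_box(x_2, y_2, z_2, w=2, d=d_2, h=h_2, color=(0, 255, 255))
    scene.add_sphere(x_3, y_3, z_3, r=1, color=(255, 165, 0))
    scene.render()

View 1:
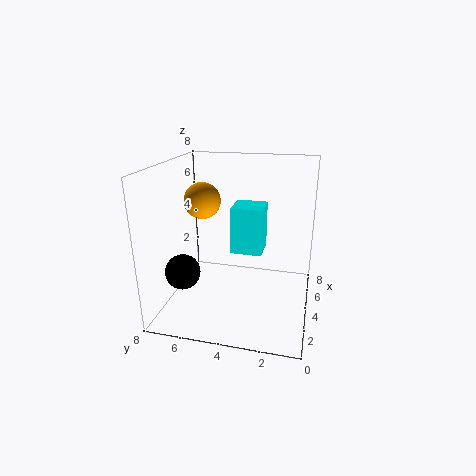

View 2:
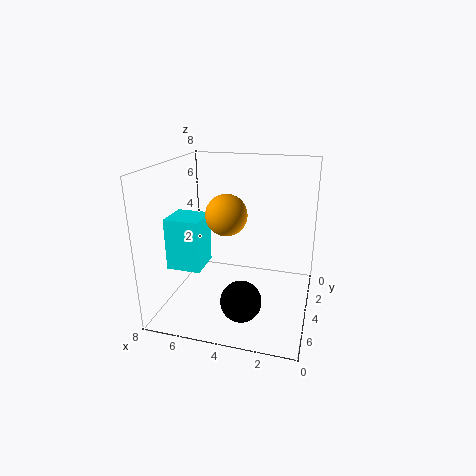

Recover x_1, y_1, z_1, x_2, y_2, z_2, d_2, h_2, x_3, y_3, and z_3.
x_1 = 3, y_1 = 7, z_1 = 2, x_2 = 6, y_2 = 3, z_2 = 2, d_2 = 2, h_2 = 3, x_3 = 4, y_3 = 6, z_3 = 6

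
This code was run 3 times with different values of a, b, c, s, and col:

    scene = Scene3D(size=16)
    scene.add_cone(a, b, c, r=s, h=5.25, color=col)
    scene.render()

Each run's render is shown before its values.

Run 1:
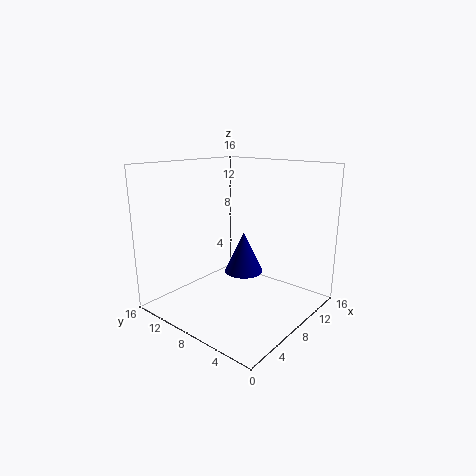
a = 12.5, b = 10.75, c = 1.75, s = 2.5, col = 'navy'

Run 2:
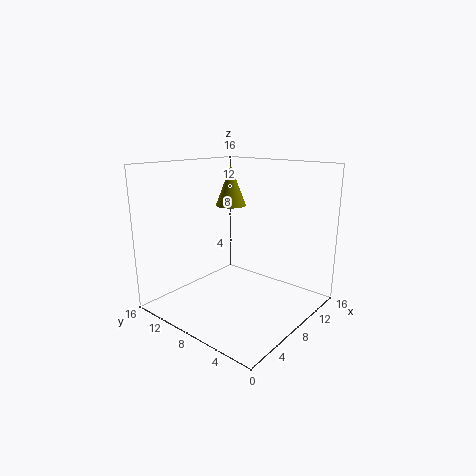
a = 13.5, b = 13.75, c = 10, s = 2, col = 'olive'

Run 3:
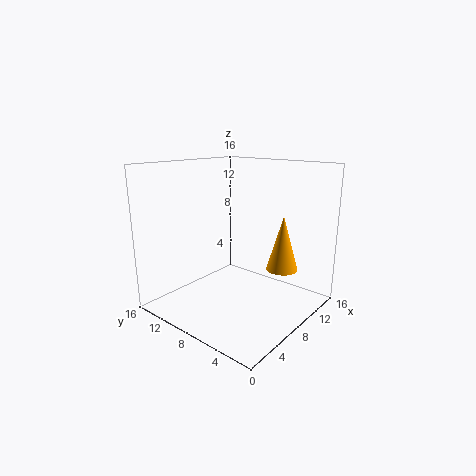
a = 6.75, b = 1.5, c = 6.5, s = 1.5, col = 'orange'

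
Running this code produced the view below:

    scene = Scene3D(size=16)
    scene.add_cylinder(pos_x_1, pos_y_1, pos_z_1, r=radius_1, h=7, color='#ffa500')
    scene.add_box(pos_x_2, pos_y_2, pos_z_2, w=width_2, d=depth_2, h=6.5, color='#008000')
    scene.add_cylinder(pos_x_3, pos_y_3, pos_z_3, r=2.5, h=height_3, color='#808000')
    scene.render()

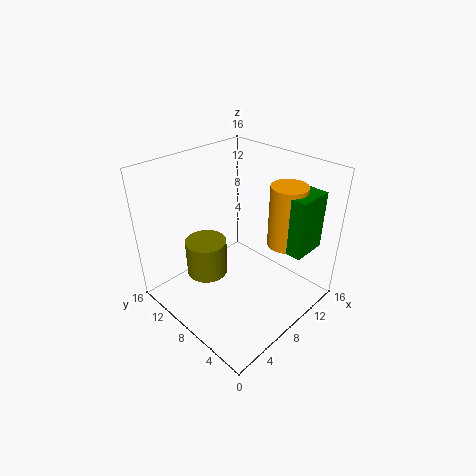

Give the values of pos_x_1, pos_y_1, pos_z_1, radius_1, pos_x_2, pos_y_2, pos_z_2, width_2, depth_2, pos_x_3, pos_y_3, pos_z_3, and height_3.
pos_x_1 = 12; pos_y_1 = 4.5; pos_z_1 = 7; radius_1 = 2; pos_x_2 = 10.5; pos_y_2 = 1.5; pos_z_2 = 7; width_2 = 4; depth_2 = 2.5; pos_x_3 = 7; pos_y_3 = 12.5; pos_z_3 = 1.5; height_3 = 4.5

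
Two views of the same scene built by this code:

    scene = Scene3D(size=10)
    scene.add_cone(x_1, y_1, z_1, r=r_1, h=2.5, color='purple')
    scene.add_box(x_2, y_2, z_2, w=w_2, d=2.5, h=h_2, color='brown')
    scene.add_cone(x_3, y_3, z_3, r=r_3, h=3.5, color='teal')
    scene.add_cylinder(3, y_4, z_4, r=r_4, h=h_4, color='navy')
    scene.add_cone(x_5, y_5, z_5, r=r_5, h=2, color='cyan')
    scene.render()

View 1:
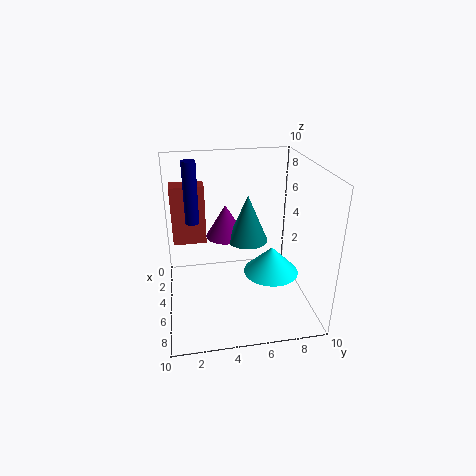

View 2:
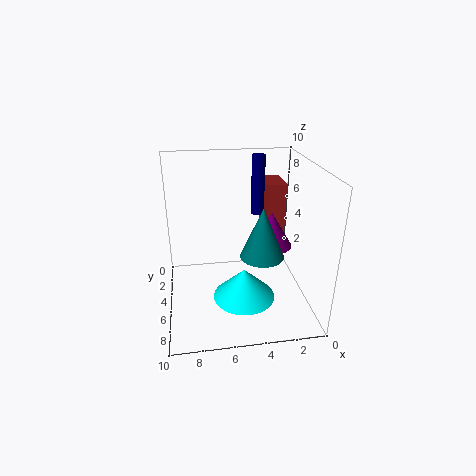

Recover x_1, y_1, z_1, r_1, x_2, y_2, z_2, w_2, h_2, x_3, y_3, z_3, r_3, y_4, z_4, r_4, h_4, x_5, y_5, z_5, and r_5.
x_1 = 2.5; y_1 = 4.5; z_1 = 4; r_1 = 1.5; x_2 = 1; y_2 = 0.5; z_2 = 3.5; w_2 = 1.5; h_2 = 4.5; x_3 = 3.5; y_3 = 6; z_3 = 4; r_3 = 1.5; y_4 = 2; z_4 = 5.5; r_4 = 0.5; h_4 = 4.5; x_5 = 5; y_5 = 7.5; z_5 = 2; r_5 = 2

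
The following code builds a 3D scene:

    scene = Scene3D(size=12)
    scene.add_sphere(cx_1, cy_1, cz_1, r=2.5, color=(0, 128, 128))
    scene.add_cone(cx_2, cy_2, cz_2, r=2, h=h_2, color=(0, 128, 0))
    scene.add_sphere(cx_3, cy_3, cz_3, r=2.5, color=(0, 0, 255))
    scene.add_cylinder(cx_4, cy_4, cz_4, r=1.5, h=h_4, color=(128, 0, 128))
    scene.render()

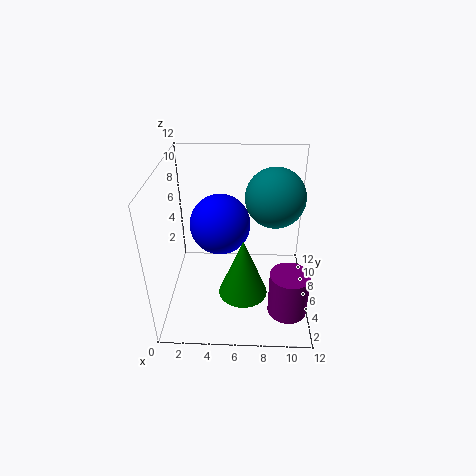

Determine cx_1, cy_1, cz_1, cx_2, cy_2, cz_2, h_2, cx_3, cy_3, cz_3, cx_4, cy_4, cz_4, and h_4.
cx_1 = 9
cy_1 = 7.5
cz_1 = 9
cx_2 = 6.5
cy_2 = 4
cz_2 = 2
h_2 = 5
cx_3 = 4.5
cy_3 = 6.5
cz_3 = 7
cx_4 = 10
cy_4 = 2
cz_4 = 2
h_4 = 3.5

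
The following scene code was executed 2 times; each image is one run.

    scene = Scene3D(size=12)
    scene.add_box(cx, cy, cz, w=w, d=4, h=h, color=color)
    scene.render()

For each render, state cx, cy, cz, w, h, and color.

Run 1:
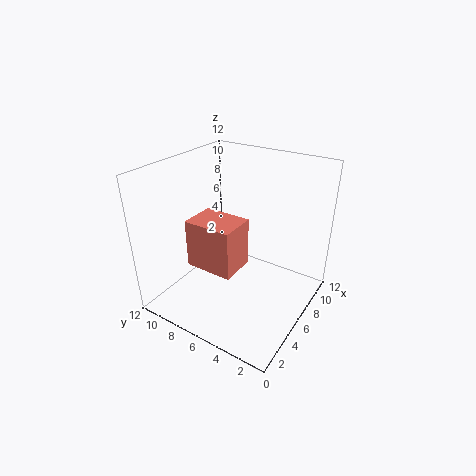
cx = 3
cy = 5
cz = 4
w = 3
h = 4
color = 'salmon'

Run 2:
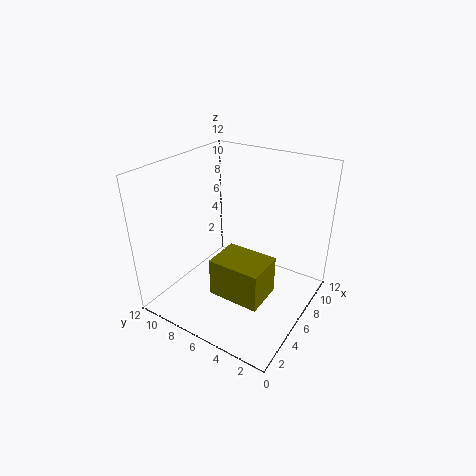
cx = 2
cy = 2
cz = 3
w = 3
h = 3
color = 'olive'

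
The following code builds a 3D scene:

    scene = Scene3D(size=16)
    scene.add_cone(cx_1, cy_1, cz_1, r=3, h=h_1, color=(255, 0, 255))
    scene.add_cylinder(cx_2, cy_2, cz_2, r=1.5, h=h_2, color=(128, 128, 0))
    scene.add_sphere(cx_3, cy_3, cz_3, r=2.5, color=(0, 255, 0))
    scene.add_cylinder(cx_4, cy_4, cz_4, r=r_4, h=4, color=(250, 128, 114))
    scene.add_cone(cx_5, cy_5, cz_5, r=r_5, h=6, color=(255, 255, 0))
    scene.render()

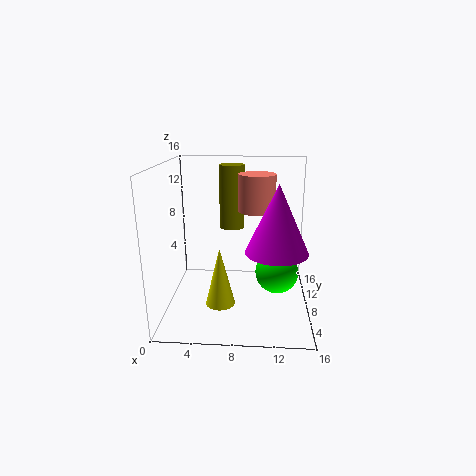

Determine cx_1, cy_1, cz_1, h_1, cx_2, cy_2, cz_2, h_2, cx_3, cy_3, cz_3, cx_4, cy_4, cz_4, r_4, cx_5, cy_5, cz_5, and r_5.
cx_1 = 12, cy_1 = 3, cz_1 = 8.5, h_1 = 6.5, cx_2 = 7, cy_2 = 12, cz_2 = 8, h_2 = 7.5, cx_3 = 12.5, cy_3 = 9, cz_3 = 3.5, cx_4 = 10, cy_4 = 8.5, cz_4 = 11, r_4 = 2, cx_5 = 6.5, cy_5 = 3.5, cz_5 = 2.5, r_5 = 1.5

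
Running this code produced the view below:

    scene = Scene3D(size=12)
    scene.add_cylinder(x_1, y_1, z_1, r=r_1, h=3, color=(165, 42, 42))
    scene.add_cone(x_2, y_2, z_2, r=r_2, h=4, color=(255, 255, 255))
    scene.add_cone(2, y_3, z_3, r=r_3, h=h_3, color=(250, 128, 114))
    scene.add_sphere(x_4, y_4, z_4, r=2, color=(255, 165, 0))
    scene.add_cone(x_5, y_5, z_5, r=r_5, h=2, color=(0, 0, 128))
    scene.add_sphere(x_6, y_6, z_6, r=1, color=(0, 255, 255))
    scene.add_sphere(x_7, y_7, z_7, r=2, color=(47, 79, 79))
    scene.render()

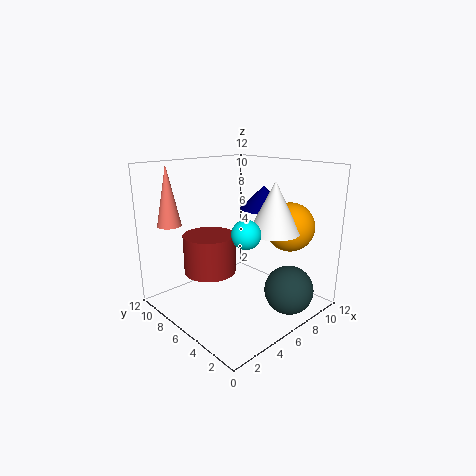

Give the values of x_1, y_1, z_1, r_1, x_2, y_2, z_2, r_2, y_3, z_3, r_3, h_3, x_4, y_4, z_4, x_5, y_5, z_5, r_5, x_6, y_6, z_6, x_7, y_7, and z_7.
x_1 = 3
y_1 = 6
z_1 = 4
r_1 = 2
x_2 = 7
y_2 = 3
z_2 = 7
r_2 = 2
y_3 = 10
z_3 = 7
r_3 = 1
h_3 = 5
x_4 = 9
y_4 = 3
z_4 = 7
x_5 = 9
y_5 = 6
z_5 = 8
r_5 = 2
x_6 = 3
y_6 = 2
z_6 = 8
x_7 = 8
y_7 = 2
z_7 = 2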